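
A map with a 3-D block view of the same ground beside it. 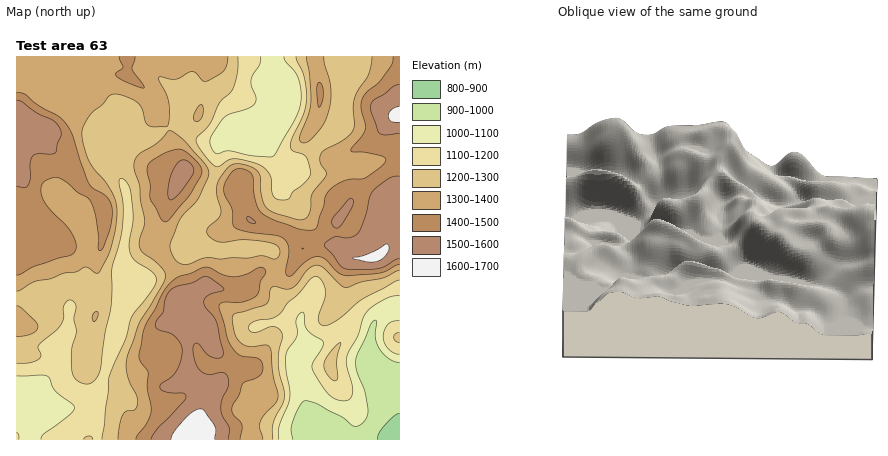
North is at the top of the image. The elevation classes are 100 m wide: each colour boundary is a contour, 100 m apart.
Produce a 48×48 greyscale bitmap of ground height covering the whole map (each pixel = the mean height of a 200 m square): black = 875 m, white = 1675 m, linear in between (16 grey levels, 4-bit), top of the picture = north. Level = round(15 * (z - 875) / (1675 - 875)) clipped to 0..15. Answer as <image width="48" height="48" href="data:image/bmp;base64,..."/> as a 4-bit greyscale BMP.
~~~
<image width="48" height="48" href="data:image/bmp;base64,Qk32BAAAAAAAAHYAAAAoAAAAMAAAADAAAAABAAQAAAAAAIAEAAATCwAAEwsAABAAAAAAAAAAAAAAABEREQAiIiIAMzMzAERERABVVVUAZmZmAHd3dwCIiIgAmZmZAKqqqgC7u7sAzMzMAN3d3QDu7u4A////AEREVVZmZ4mavN7v/u3LmYdTIiIiIiEQAERERVVmZoiZq83u/u3LqYdTIiIiIiIRAEREREVVZniJq8ze7ty6mYdkIiIiIjIhEERERERVZniImrzN7ty5mYh0MiIiMzMhEURERERVVniIm7vM3dy6mIiGMiIzREMhEURERFVVVneIq7zM3dy6mYiGQyM0VUMhEURERVZmZneJq8zMzdzLqZmGQzNFZUIREURERWZmZneJq8zMzMzLqpl1QzRWZTIREVVUVWZ3ZniZqrvMzMy7u6l1Q0VmZDEREWZlVWd3ZmiaqqvMy7u7u6l1REVmZCEREndmVWd3Zmeaqqu8zMy6qpl1RERWZCESNHZmVWd3dmeKqqvMzMy5iIh1RERWZTIjRXd2VWZ4dmaJq7vMzNyod3d2VERFZkIjVpiHZmZ4dmZ5u8zMzduYdmdmVEVVZlMjVpmHdmZ4dmZ4rMzN3duXdmZlVFZmZlQjRZiHdmZ4hmZnm8zN3cqYd3ZmVFZ3ZlQzM4d3ZmZ3h2Zmiszd3LqZmId2VVVndmVDM4d2ZmZnd2Zmeb3dzLqqqph3ZVVnd2ZVRId3d2Znd2ZmZ6zdzMy7u6iHdlVneHdmVZiHd3d3d2ZmZoq8zMy7u6mJl2ZniIh3ZqmYiIh4h2ZmZomqvLqqqqmaqXZ4mqmZh6qpmZiIh2ZmZ4mZmqmZmqmaqoeKvMzMubuqqpmZl2ZneJiIiIiIiJiJu6mrzd7u3Lu7qqqZqGZoiZh3d4iIiIiJvLu83d3u7bu7qqqZqXZ4mZh3d4iIiIiJu7vMzM3d7bu6q6qZqnZomZh3eImZmZmqu7u8zMzd3buqqqmZqoZniZmHeImau7u6qqq8y8zd3aqqqpmZu4ZniamHd4iavLqpiIm8zLzd3KqqqZmZu4ZnmrqYd3iau6mHd4mrzMzN3Lu6mZmau4Zomruph3iru5d2Z4mrvMzMzLu6mZmqqXZoqry6mHmruodmZ3mqvMvMzMy6mZqqmHZoqrzLmHm7uodmZniaq7u8zMy6qquph2Z4q7zcqXiruodlVmeJmqq7zMy7qruph2eJq7zcuXeauYZVVWeImZmqu8y7u7uYd3eJqrvMuGZ4h2VVVWeJmZmaqszMy7qXd3eImqq6llVVVERFVmeJmpqqqszMzLqHd3d3iJqpdUREQzRFZ3eImqqqqt3dzLmHd3d3eImHZUQzMzNEaId3iaq7u93d3KmHd3d3iIiHdlQzMzM0WJh3eJq8zO3dy6mHd3d4iIh3h2RDMzMzRpmHd4q83d3MupmId3d4iZh3iGVERDMzRYqXd4rN7ty6mZmYh3d4mZd3iHZVREQzNHmXd5rN3rqZmZmZiIiImpd3iHZlVEQzNHmod4q83amZmZmZmIiZqYd3eHdmVEMzNHqod4mrzJmZmZmZmZqqmYh3eId2VEMzNHqYdniavJmZmZmZmqqqmIiIiIh2VEMzRXmXZneZq5mZmZmZmaqpiIiIiZmGVUQ0RomHZmeJqpmZmZmZmaqpmIiIiamGVUREV4mHZmeJqg=="/>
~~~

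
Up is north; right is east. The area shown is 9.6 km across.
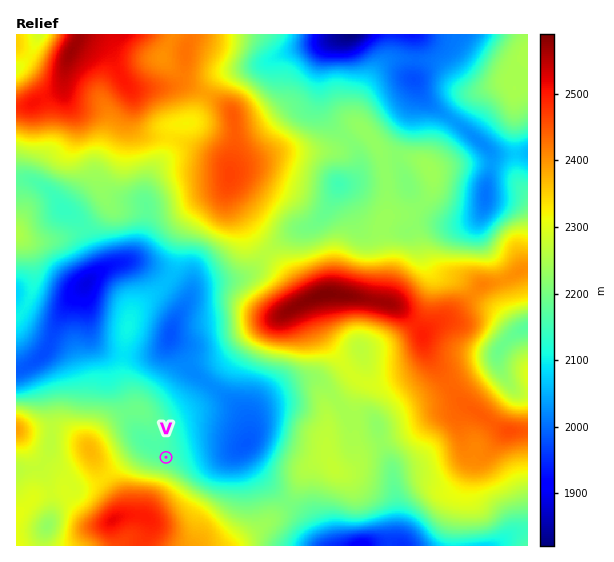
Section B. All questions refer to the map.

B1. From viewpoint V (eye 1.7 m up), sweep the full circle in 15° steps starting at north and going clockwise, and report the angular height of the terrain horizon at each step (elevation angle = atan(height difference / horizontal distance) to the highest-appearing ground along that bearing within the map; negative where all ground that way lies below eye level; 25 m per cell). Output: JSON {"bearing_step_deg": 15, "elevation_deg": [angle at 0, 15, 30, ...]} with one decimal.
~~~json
{"bearing_step_deg": 15, "elevation_deg": [2.2, 3.2, 4.1, 5.7, 3.8, 2.9, 2.5, 1.3, 1.7, 4.1, 9.1, 13.8, 17.6, 19.8, 19.4, 16.7, 12.6, 9.4, 8.9, 7.5, 3.5, 1.4, 1.6, 2.9]}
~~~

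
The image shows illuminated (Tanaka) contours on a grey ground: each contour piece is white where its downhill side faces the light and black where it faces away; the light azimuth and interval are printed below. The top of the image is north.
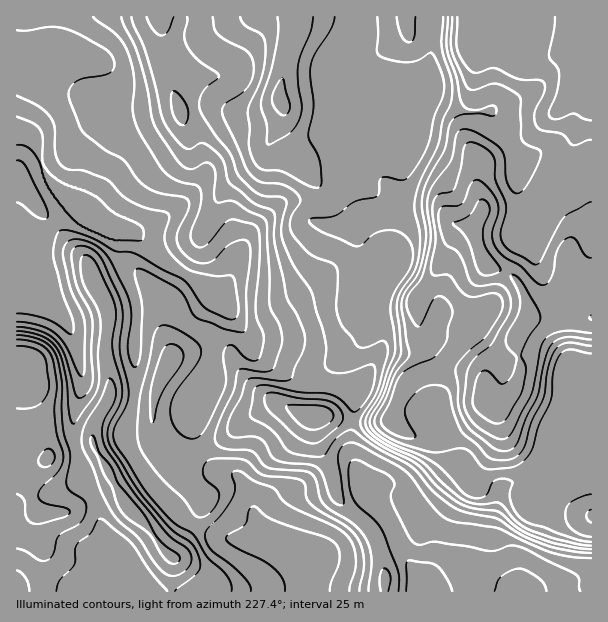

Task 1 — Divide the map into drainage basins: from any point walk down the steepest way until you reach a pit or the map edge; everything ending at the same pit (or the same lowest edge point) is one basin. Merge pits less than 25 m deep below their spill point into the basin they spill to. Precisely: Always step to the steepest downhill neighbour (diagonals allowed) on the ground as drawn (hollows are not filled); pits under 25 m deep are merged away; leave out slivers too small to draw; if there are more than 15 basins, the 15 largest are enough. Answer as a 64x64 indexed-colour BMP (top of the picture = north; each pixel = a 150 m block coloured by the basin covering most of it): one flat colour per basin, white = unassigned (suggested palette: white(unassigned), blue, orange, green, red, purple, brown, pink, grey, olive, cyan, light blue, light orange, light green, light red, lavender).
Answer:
<image width="64" height="64" href="data:image/bmp;base64,Qk12CAAAAAAAAHYAAAAoAAAAQAAAAEAAAAABAAQAAAAAAAAIAAATCwAAEwsAABAAAAAAAAAA////ALR3HwAOf/8ALKAsACgn1gC9Z5QAS1aMAMJ34wB/f38AIr28AM++FwDox64AeLv/AIrfmACWmP8A1bDFABERERERERERERERIiIiIiIiIiIiIzMzMzMzMzMzMzMzERERERERERERERIiIiIiIiIiIiIjMzMzMzMzMzMzMzMRERERERERERERIiIiIiIiIiIiIiMzMzMzMzMzMzMzMxERERERERERESIiIiIiIiIiIiIiIzMzMzMzMzMzMzMzERERERERERESIiIiIiIiIiIiIiIzMzMzMzMzMzMzMzMRERERERERESIiIiIiIiIiIiIiIjMzMzMzMzMzMzMzMxERERERERESIiIiIiIiIiIiIiIiMzMzMzMzMzMzMzMzERERERERESIiIiIiIiIiIiIiIiMzMzMzMzMzMzMzMzMRERERERESIiIiIiIiIiIiIiIiMzMzMzMzMzMzMxERERERERERESIiIiIiIiIiIiIiIiMzMzMzMzMzMzMxERERERERERERIiIiIiIiIiIiIiIiMzMzMzMzMzMzMxERERERERERERIiIiIiIiIiIiIiIiMzMzMzMzMzMzMzEREREREREREREiIiIiIiIiIiIiIiIzMzMzMzMzMzMzMREREREREREREiIiIiIiIiIiIiIiIjMzMzMzMzMzMzMRERERERERERESIiIiIiIiIiIiIiIiMzMzMzMzMzMzMxERERERERERESIiIiEREiIiIiIiIiMzMzMzMzMzMzMzERERERERERERIiIiIREREiIiIiIiMzMzMzMzMzMzMzEREREREREREREiIiIREREREiIiIiIzMzMzMzEREzMzMRERERERERERESIiIhERERERIiIiIjMzMzMxEREREzMxERERERERERERIiIiERERERESIiIiMxERERERERERMxERERERERERERESIiIRERERERESIRERERERERERERERERERERERERERERIhERERERERERERERERERERERERERERERERERERERERERERERERERERERERERERERERERERERERERERERERERERERERERERERERERERERERERERERERERERERERERERERERERERERERERERERERERERERERERERERERERERERERERERERERERERERERERERERERERERERERERERERERERERERERERERERERERERERERERERERERERERERERERERERERERERERERERERERERERERERERERERERERERERERERERERERERERERERERERERERERERERERERERERERERERERERERERERERERERERERERERERERERERERERERERERERERERERERERERERERERERERERERERERERERERERERERERERERERERERERERERERERERERERERERERERERERERERERERERERERERERERERERERERERERERERERERERERERERERERERERERERERERERERERERERERERERERERERERERERERERERERERERERERERERERERERERERERERERERERERERERERERERERERERERERERERERERERERERERERERERERERERERERERERERERERERERERERERERERERERERERERERERERERERERERERERERERERERERERERERERERERERERERERERERERERERERERERERERERERERERERERERERERERERERERERERERERERERERERERERERERERERERERERERERERERERERERERERERERERERERERERERERERERERERERERERERERERERERERERERERERERERERERERERERERERERERERERERERERERERERERERERERERERERERERERERERERERERERERERERERERERERERERERERERERERERERERERERERERERERERERERERERERERERERERERERERERERERERERERERERERERERERERERERERERERERERERERERERERERERERERERERERERERERERERERERERERERERERERERERERERERERERERERERERERERERERERERERERERERERERERERERERERERERERERERERERERERERERERERERERERERERERERERERERERERERERERERERERERERERERERERERERERERERERERERERERERERERERERERERERERERERERERERERERERERERERERERERERERERERERERERERERERERERERERERERERERERERERERERERERERERERERERERERERERERERERERERERERERERERERERERERERERERERERERERERERERERERERERERERERERERERERERERERERERERERERERERERERERERERERERERERERERERERERERERERERERERERERERERERERERERERERERERERERERERERERERERERERERERERERERERERERERERERERERERERERERERERERERERERERERERERERERERERERERERERERERERERERERERERERERERERERERERERERERERERERERERERERERERERERERERERERERERERERERERERERERERERERERERERERERERERERERERERERERERERERERERERERERERERERERERERERERERERERERERERERERERERERERERERERERERERERERERERERERERERERER"/>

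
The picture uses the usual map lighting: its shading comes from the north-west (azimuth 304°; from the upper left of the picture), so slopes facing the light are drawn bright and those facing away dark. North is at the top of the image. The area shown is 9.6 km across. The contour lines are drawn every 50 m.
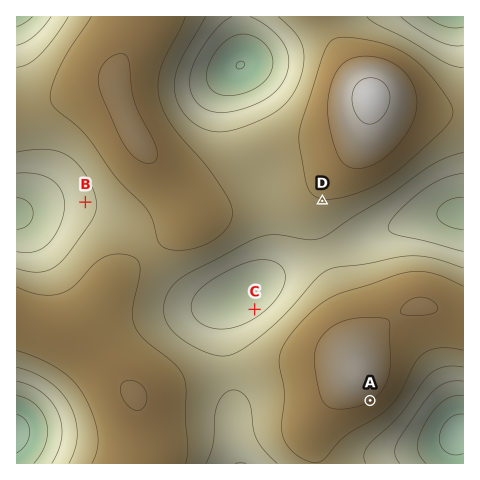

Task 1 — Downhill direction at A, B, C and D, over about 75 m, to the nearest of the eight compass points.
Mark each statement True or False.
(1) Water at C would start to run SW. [False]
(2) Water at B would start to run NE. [False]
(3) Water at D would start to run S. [True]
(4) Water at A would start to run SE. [True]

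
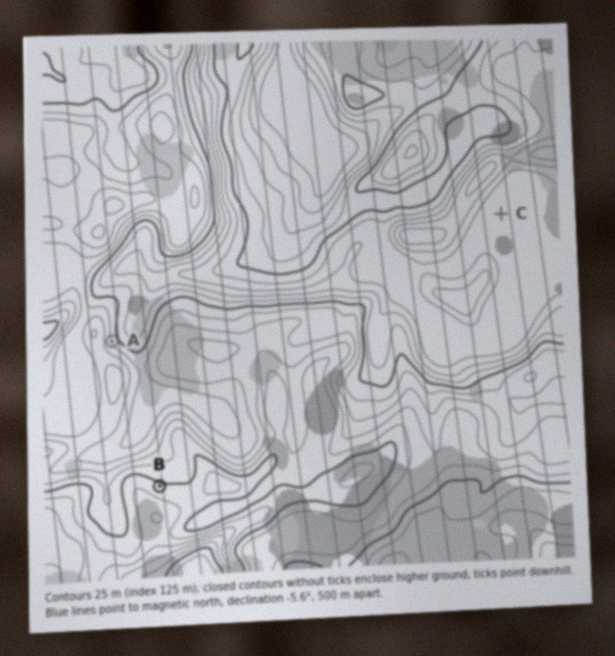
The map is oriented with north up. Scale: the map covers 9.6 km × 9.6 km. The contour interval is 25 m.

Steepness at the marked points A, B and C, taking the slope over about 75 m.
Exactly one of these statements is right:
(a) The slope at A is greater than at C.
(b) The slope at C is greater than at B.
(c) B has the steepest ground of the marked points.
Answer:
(a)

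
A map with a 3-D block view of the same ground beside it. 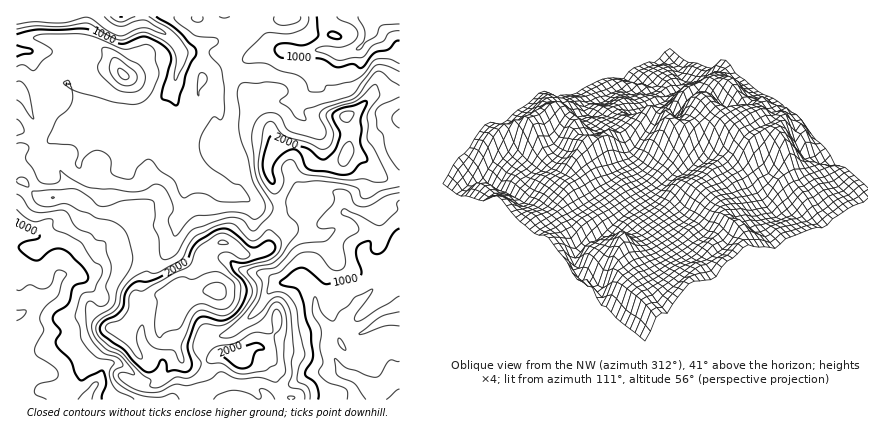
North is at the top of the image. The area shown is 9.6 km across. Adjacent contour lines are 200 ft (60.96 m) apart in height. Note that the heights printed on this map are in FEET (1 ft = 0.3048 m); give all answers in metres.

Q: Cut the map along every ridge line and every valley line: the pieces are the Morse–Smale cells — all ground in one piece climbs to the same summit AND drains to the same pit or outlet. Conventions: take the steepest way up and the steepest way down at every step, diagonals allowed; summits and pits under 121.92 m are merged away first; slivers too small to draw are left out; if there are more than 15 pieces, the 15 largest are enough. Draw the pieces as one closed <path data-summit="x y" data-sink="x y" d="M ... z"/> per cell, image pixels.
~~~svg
<path data-summit="216 290" data-sink="16 16" d="M288 16l-190 0 10 10 10 5 6 0 14-7 8 0 22 11 13 17-1 14-9 24-21 21-20 9-16 2-18-1-36-45-9-18-5-6-30-1 0 129 8 2 10 12 8 4 30-1 26 15 36 1 15 45-3 24 3 6 7 6 24 3 32-7-12-18 2-18 20-12 12 4 10 8 12 0 10-4 3-4 0-12 9-24-20-3-16-11-14-2 6 0 3-4 2-24-16-26-4-32 11 2 24-4-2-8-18-26-4-12 7-18 9-11 16-11 26-2z"/><path data-summit="216 290" data-sink="16 316" d="M22 181l-6 1 0 218 275 0-10-10-12-22-15-16-8 1-6 4-20-3-12 7-14 3-6 0-7-4-11-28-1-18 11-12 8-6-16 1-16-3-7-6-3-6 3-24-15-45-36-1-26-15-30 1-8-4z"/><path data-summit="216 290" data-sink="394 376" d="M322 190l-16 3-8 12-20 3-9 26 0 12-3 4-10 4-12 0-10-8-10-4-18 8-6 10 0 12 12 18-26 7-16 15-1 16 2 8 10 24 7 4 14-1 18-9 20 3 10-5 6 1 16 19 9 18 11 10 108 0 0-80-18 1-26 14-6-2-6-9 4-10 28-30 0-12-13-18 0-4 8-12-1-6-12-13-13-7-1-14-4-4z"/><path data-summit="124 74" data-sink="16 16" d="M98 16l-82 0 0 34 30 2 5 6 9 18 36 45 18 1 22-4 14-7 21-21 9-24 1-14-13-17-22-11-8 0-12 6-8 1-10-5z"/><path data-summit="346 154" data-sink="392 16" d="M400 16l-26 0-3 4-1 14-8 12-6 4-14 4-14-4-30 2-2 10 15 16 2 8-19 15-24 1-16 4 3 8 12 12 7 22 18-1 6 2 14 15 4 2 16-1 11-7 7-24-6-18 10-5 20-17 24-2z"/><path data-summit="346 154" data-sink="394 376" d="M294 147l-18 1-8 14 0 10 6 12 3 24 21-3 4-3 3-8 7-3 22 1 10 6 1 14 13 7 9 9 4 8-2 6-6 8 0 4 13 18 0 12-31 34-1 6 2 4 10 7 26-14 18-2 0-139-18-3-16-17-14-7-6 0-1 5-11 7-16 1-4-2-12-14z"/><path data-summit="216 290" data-sink="392 16" d="M372 16l-82 0-2 2-26 2-16 11-6 7-10 22 2 8 20 30 2 8 16-4 24-1 19-15-2-8-15-16 2-10 30-2 14 4 14-4 6-4 8-12z"/><path data-summit="346 154" data-sink="16 16" d="M254 107l-24 3-11-2 4 32 16 26-2 24-3 4-6 0 14 2 16 11 18 1-2-24-6-12 0-10 7-12 0-6-6-18-12-12z"/><path data-summit="346 154" data-sink="16 16" d="M400 92l-24 2-20 17-10 5 6 18-5 18 15 6 16 17 12 5 10 0z"/>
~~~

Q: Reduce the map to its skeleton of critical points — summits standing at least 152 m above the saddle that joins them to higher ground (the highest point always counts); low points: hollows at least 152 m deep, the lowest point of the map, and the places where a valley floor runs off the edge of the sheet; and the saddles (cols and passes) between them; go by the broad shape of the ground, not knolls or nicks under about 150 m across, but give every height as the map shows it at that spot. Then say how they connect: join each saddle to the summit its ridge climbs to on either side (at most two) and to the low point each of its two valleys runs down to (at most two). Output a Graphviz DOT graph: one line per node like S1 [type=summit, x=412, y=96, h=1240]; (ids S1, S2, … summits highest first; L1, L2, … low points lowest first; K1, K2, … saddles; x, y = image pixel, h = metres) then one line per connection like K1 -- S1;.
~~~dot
graph terrain {
  S1 [type=summit, x=216, y=290, h=813];
  S2 [type=summit, x=346, y=154, h=702];
  S3 [type=summit, x=124, y=76, h=564];
  L1 [type=low, x=16, y=16, h=130];
  L2 [type=low, x=396, y=376, h=133];
  L3 [type=low, x=394, y=16, h=139];
  L4 [type=low, x=16, y=316, h=168];
  K1 [type=saddle, x=204, y=362, h=545];
  K2 [type=saddle, x=278, y=208, h=495];
  K3 [type=saddle, x=30, y=188, h=486];
  K4 [type=saddle, x=280, y=390, h=470];
  K5 [type=saddle, x=234, y=50, h=379];
  K6 [type=saddle, x=52, y=60, h=370];
  K1 -- S1;
  K1 -- L1;
  K1 -- L4;
  K2 -- S1;
  K2 -- S2;
  K2 -- L1;
  K2 -- L2;
  K3 -- S1;
  K3 -- L1;
  K3 -- L4;
  K4 -- S1;
  K4 -- L2;
  K4 -- L4;
  K5 -- S1;
  K5 -- L1;
  K5 -- L3;
  K6 -- S1;
  K6 -- S3;
  K6 -- L1;
}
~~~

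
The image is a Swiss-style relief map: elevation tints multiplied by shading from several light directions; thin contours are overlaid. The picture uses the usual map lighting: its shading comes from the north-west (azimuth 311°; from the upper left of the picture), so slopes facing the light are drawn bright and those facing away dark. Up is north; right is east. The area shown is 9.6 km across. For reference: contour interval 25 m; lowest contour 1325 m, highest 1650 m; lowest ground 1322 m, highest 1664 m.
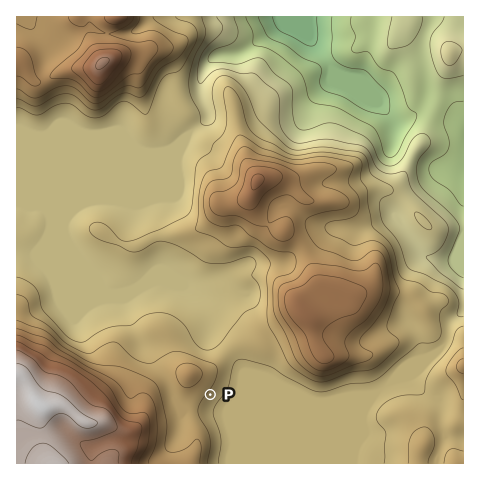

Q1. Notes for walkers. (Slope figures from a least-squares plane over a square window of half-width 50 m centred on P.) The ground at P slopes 6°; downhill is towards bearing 128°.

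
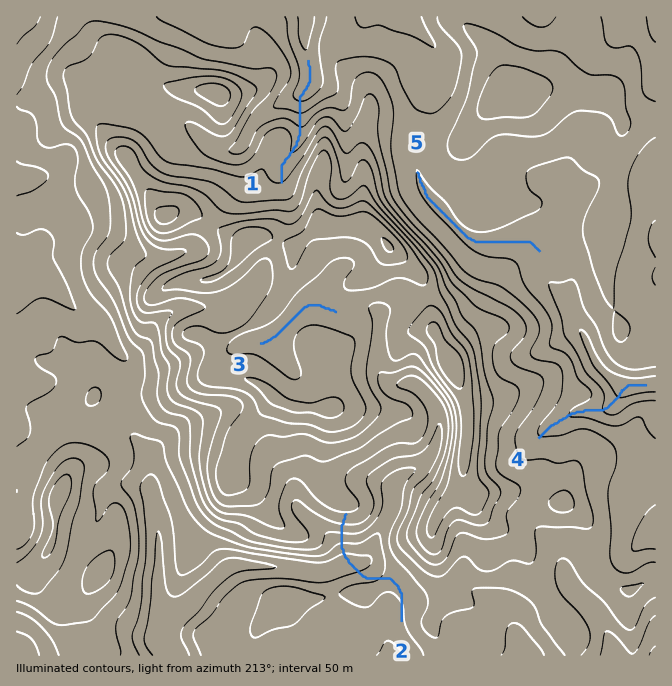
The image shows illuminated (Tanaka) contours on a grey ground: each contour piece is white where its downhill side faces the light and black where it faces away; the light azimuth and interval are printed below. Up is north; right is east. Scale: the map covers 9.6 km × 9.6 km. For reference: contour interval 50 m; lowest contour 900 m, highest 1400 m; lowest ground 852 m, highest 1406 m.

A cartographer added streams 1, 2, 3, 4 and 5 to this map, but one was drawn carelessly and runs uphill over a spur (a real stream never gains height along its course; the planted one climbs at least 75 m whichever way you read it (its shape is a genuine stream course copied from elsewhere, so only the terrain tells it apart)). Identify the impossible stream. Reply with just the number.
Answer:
2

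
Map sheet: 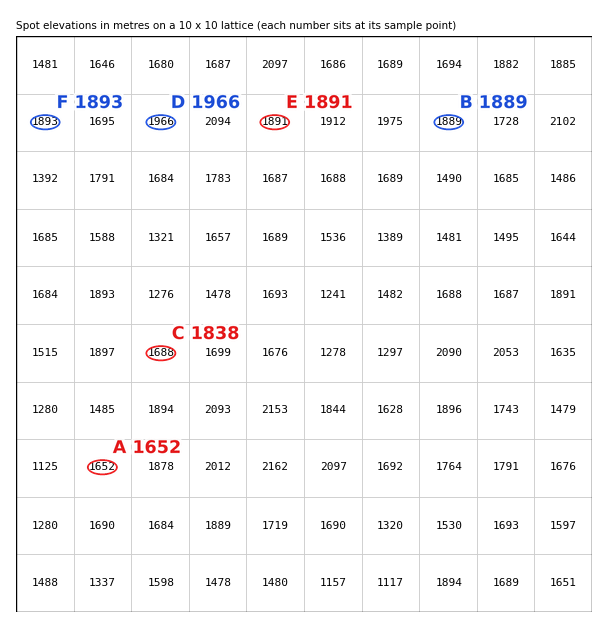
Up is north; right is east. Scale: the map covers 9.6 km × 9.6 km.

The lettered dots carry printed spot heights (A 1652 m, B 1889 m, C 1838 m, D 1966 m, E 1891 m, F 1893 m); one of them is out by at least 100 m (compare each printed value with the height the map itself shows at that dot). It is C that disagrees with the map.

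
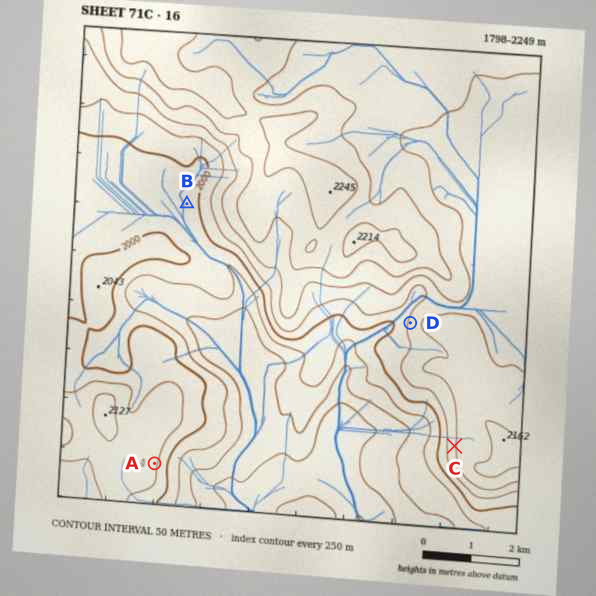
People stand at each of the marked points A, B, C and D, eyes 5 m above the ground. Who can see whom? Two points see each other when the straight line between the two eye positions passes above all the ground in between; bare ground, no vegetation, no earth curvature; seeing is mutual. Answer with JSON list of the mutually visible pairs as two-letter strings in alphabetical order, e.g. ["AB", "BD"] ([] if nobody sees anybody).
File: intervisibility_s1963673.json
["AC", "AD"]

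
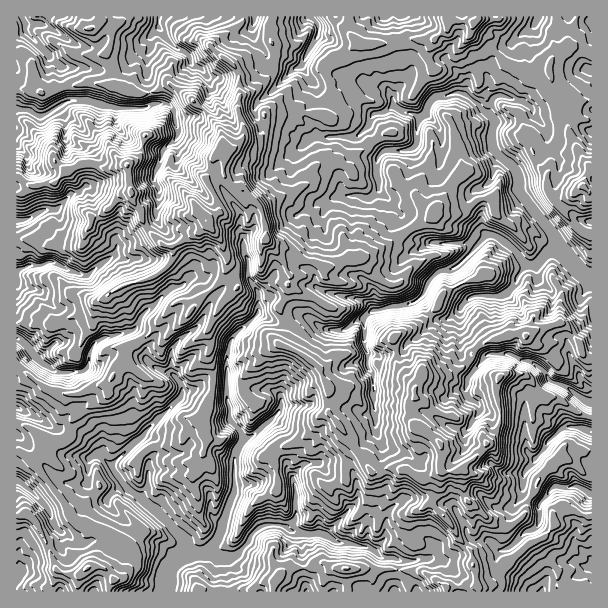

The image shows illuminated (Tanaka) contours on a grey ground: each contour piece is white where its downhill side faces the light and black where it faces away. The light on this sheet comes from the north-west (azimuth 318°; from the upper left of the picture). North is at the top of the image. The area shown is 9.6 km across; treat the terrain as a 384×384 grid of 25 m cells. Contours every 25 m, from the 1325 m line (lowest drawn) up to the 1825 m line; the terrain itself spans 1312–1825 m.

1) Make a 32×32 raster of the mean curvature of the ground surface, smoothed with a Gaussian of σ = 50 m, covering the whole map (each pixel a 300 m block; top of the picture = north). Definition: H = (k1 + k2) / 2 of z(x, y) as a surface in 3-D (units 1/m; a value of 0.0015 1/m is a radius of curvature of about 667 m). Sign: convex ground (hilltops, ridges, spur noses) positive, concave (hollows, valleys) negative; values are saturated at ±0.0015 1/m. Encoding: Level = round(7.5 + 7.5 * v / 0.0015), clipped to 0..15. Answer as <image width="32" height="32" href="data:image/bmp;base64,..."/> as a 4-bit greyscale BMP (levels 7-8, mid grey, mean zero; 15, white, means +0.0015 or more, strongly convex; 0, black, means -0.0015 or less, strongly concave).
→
<image width="32" height="32" href="data:image/bmp;base64,Qk12AgAAAAAAAHYAAAAoAAAAIAAAACAAAAABAAQAAAAAAAACAAATCwAAEwsAABAAAAAAAAAAAAAAABEREQAiIiIAMzMzAERERABVVVUAZmZmAHd3dwCIiIgAmZmZAKqqqgC7u7sAzMzMAN3d3QDu7u4A////AIl7THRbuZrHZ3d3XZyXVppIqse2VnVIqrz9dXVNXGd2anVnp3ZnWNajAXqliETodl0pqY1V0uAyNLl4RLabGofyqHayaYTJlJtJacwudMe7VbaXJmlqKvC7d2JYY5eQQFuIssSpmkbA1nyNu7yGTYyodDTHh7Uvp1SLVUtdiCfIa6lpNpi+BMp4tlmdWfWQtqJ5V6J7wWcJyoVapbOoehk5p5ppNOHON0p2aqWB1mvhnqu7XcOB5DWMtYm4VuWjGNAyK6MpsLpmyGGI6JLdFMgHfiu2a6GazInxpZd8MMtMjIhyKqPHDIdQUv9mWL3Zt4lmmYO+TJC1X+ABmgx3pcVEq952OanSepM2uQ+AEZTFXaEoz4NYampch51Bb/R6dVM8Q0CkWy1oqauF31a2ZViqjYNtun0PqFWYiTByQ8c9KWjEiHjpWkR4iXaso56BtqENitRsiX5nVmVnjHnVGaresgfxqYbUead5SYaUpE2OZd2p8IapZVaYp5mWnWNrSzx3bZckrahlipkSV6gntnlYeIevY33HZ0VV71a3PLWVYExiEkaV1oialGQc1ztniZ5RKddPVfSIeIl6oCRkWZmInLqD1jG3aEl2dqx5eZl3tUeJddBPpqOKh3d2hoiKhnWEaVU592W6FquqqnlkeJg2jrq2dkaUtDqoZ1qfmkh2"/>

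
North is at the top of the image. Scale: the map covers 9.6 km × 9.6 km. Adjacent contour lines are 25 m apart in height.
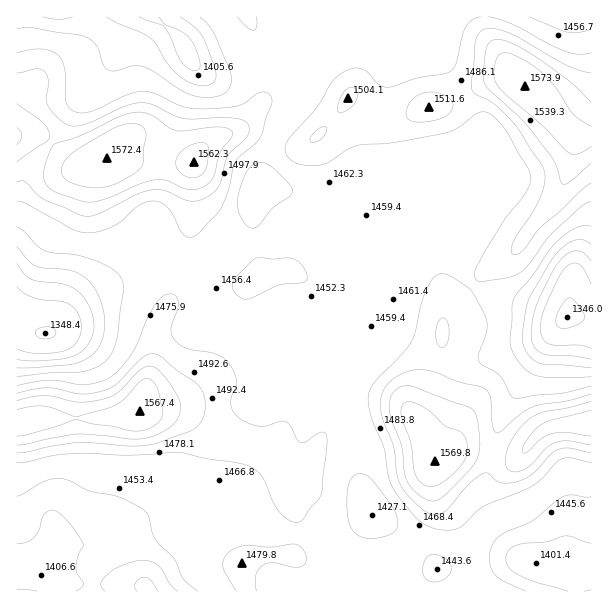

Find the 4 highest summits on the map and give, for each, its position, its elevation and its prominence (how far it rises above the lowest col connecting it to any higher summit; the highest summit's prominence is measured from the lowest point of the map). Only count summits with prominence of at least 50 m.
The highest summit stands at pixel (525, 86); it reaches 1574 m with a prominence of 228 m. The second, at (107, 156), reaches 1572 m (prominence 107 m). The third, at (435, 462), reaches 1570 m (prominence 95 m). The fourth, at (140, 413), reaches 1567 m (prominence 99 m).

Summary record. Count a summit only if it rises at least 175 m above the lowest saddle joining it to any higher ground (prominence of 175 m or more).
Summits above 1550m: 1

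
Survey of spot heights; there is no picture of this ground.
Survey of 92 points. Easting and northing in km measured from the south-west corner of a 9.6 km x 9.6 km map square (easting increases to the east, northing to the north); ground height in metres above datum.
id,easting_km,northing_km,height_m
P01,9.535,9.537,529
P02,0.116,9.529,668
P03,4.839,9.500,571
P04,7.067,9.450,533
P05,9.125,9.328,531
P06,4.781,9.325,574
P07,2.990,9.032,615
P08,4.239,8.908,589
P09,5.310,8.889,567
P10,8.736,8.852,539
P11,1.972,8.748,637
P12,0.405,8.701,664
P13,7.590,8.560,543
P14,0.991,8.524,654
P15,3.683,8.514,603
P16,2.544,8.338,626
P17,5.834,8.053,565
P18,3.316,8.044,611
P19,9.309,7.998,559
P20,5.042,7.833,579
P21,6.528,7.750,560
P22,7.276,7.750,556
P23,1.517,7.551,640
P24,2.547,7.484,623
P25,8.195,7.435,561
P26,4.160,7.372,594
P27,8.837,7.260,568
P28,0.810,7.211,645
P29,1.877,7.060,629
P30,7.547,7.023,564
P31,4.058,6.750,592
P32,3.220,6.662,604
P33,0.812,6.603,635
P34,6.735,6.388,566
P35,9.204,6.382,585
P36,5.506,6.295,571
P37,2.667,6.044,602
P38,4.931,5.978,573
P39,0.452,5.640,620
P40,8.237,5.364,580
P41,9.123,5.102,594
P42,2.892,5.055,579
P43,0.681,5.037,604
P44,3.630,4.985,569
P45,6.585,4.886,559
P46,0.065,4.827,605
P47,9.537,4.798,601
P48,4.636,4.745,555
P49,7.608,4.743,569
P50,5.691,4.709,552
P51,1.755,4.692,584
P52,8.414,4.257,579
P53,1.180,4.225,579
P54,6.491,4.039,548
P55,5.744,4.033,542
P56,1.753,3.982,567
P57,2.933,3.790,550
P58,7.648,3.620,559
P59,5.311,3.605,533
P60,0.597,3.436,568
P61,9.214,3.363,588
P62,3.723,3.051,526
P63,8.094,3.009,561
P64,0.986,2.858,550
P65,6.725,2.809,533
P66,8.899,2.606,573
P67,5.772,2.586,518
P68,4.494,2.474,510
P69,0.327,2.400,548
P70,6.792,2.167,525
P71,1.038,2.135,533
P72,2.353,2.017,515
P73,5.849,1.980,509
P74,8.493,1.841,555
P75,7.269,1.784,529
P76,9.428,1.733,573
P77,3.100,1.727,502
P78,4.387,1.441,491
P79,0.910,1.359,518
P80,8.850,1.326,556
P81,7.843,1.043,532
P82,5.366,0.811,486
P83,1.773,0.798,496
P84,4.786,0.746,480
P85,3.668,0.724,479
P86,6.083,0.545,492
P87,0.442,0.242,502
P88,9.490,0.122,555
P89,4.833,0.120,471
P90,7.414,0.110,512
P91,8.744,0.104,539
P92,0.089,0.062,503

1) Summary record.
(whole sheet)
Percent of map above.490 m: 95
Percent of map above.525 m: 80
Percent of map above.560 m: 52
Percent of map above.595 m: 19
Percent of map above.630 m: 7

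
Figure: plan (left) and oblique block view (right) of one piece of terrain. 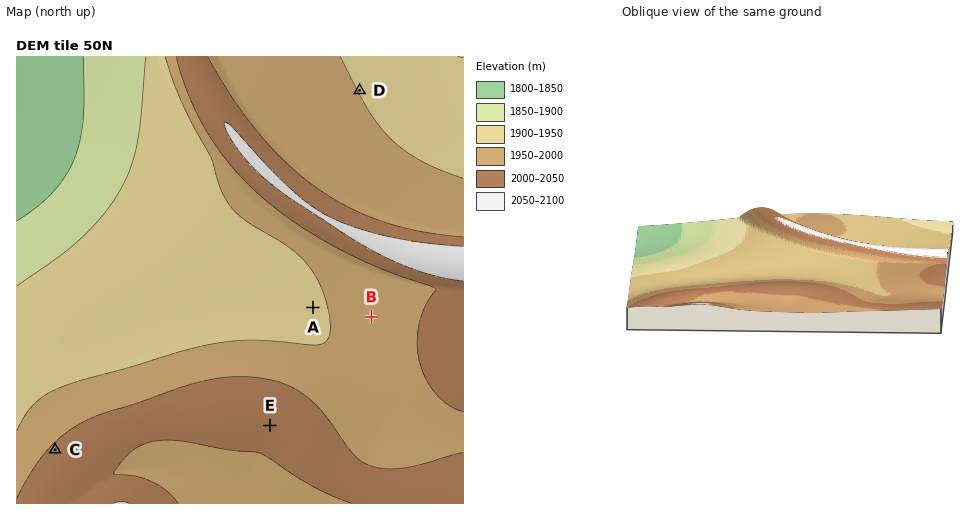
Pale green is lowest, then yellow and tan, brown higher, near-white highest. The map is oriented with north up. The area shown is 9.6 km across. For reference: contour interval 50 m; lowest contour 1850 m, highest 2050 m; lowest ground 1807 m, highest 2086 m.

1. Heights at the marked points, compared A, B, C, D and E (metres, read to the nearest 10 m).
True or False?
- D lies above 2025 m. False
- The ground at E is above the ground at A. True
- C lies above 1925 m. True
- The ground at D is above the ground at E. False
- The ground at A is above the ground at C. False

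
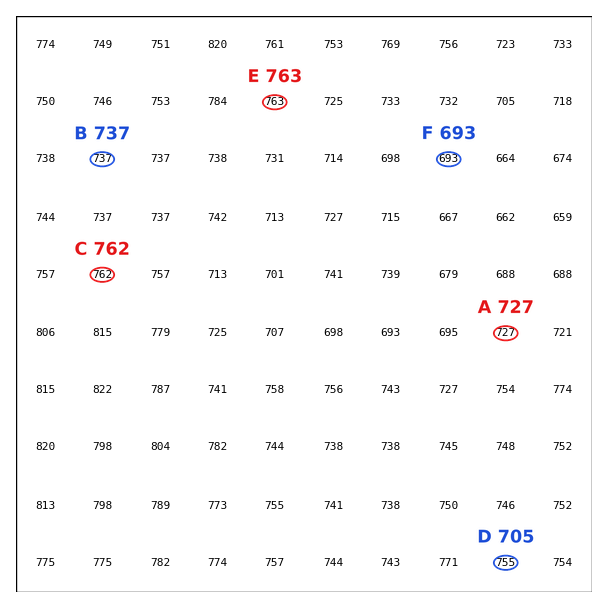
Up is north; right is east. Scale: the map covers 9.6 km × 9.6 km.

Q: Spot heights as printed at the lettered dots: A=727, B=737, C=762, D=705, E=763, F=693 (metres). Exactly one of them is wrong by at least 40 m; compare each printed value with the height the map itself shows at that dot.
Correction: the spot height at D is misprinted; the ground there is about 755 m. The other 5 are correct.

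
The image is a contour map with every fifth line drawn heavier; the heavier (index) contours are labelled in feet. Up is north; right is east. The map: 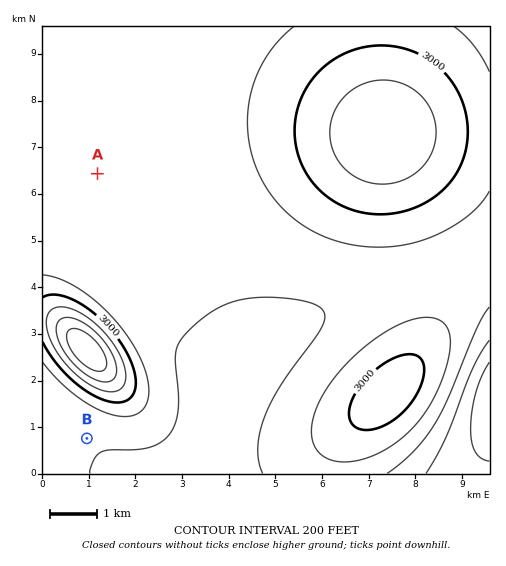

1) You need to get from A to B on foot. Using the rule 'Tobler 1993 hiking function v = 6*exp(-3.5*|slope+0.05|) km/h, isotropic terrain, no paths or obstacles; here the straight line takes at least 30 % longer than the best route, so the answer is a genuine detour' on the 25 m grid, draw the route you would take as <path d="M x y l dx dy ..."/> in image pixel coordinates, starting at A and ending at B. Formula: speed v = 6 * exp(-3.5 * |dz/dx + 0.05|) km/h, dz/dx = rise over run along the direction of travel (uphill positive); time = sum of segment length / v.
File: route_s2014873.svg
<path d="M97 174l-47 95 0 11-7 14 0 50 44 89 0 5"/>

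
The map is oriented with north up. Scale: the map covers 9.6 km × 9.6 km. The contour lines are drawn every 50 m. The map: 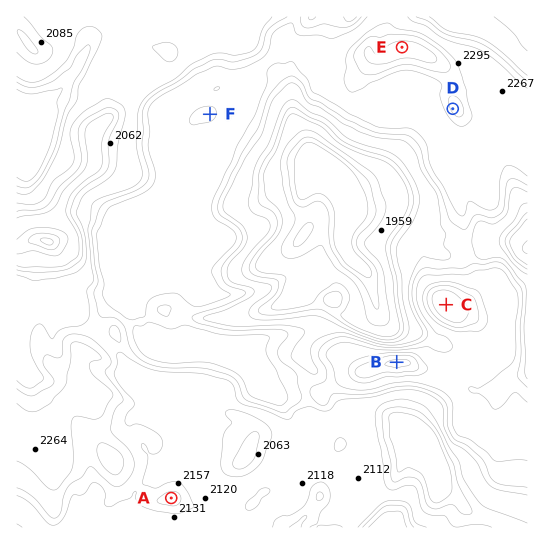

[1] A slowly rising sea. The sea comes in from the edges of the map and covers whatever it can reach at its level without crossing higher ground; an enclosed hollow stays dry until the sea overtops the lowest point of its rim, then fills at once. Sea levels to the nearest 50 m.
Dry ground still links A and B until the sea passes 2150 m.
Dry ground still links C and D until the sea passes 2200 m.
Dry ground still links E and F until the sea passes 2250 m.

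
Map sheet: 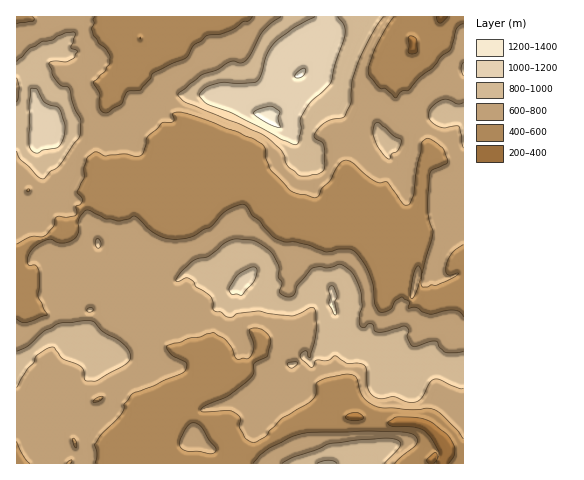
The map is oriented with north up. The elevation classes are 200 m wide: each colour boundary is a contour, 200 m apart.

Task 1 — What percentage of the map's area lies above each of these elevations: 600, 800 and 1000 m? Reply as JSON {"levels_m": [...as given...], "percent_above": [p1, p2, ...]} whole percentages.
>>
{"levels_m": [600, 800, 1000], "percent_above": [66, 23, 5]}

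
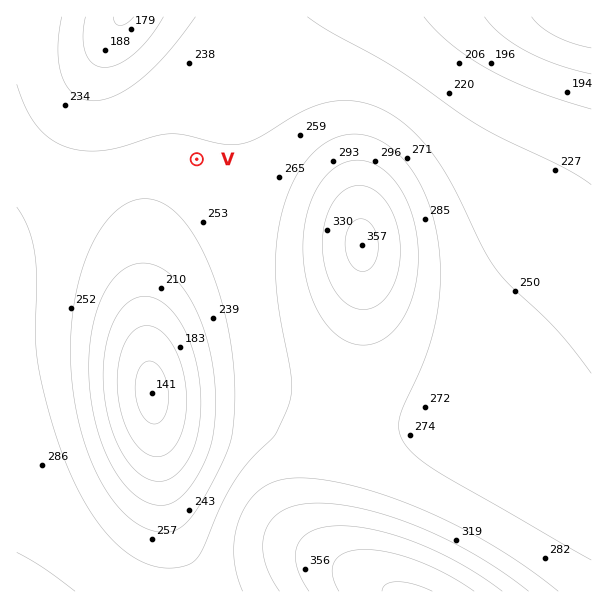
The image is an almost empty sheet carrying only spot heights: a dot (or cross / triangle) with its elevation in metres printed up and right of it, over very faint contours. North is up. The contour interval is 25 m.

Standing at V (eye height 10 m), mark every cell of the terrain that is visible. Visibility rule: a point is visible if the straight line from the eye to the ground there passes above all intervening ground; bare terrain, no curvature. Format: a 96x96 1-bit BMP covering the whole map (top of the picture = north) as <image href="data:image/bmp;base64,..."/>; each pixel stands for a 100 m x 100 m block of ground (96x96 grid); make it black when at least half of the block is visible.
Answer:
<image width="96" height="96" href="data:image/bmp;base64,Qk2+BAAAAAAAAD4AAAAoAAAAYAAAAGAAAAABAAEAAAAAAIAEAAATCwAAEwsAAAIAAAAAAAAA////AAAAAAD/////wAAAAf//wAD/////wAAAH///gAD/////wAAAf///AAD/////wAAD///+AAD/////wAAf///8AAD/////4AD////wAAD/////8AP////gAAD/////+D/////AAAD///////////+AAAD///////////8AAAD///////////wAAAD///////////gAAAD///////////AAAAD//////////8AAAAD//////////4AAAAD//////////gAAAAD//////////AAAAAD/////////8AAAAAD///wP////4AAAAAD///AH////gAAAAAD//+AD////AAAAAAD//+AB///8AAAAAAD//8AB///4AAAAAAD//4AA///wAAAAAAD//4AA///gAAAAAAD//wAAf//AAAAAAAD//wAAf/+AAAAAAAD//gAAf/+AAAAAAAD//gAAP/8AAAAAAAD//gAAP/8AAAAAAAD//AAAP/8AAAAAAAD//AAAP/4AAAAAAAD//AAAP/4AAAAAAAD//AAAP/4AAAAAAAD//AAAP/wAAAAAAAD//AAAH/wAAAAAAAD//AAAH/wAAAAAAAD/+AAAH/wAAAAAAAD/+AAAH/wAAAAAAAD/+AAAH/wAAAAAAAD/+AAAH/wAAAAAAAD/+AAAH/wAAAAAAAD/+AAAP/wAAAAAAAD/+AAAP/4AAAAAAAD//AAAP/4AAAAAAAD//AAAP/8AAAAAAAD//AAAP/+AAAAAAAD//AAAP//AAAAAAAD//AAAP//gAAAAAAD//AAAP//wAAAAAAD//gAAP//4AAAAAAD//gAAf//4AAAAAAD//gAAf//8AAAAAAD//gAAf//8AAAAAAD//wAAf//+AAAAAAD//wAA///+AAAAAAD//4AA///+AAAAAAD//4AB////AAAAAAD//8AB////AAAAAAD//+AD////AAAAAAD//+AH////AAAAAAD///AP////AAAAAAD///gf////AAAAAAD/////////AAAAAAD/////////gAAAAAD/////////AAAAAAD/////////AAAAAAD/////////AAAAAAD/////////AAAAAAD/////////AAAAAAD/////////AAAAAAD/////////AAAAAAD////////+AAAAAAD////////+AAAAAAD////////+AAAAAAD////////+AAAAAAD/+B/////8AAAAAAD/4Af////8AAAAAAD/wAP////4AAAAAAD/gAH////4AAAAAAD/gAD////wAAAAAAD/AAB////wAAAAAAD/AAA////gAAAAAAD/AAAf///AAAAAAAD/AAAf//+AAAAAAAD/AAAP//+AAAAAAAD/AAAH//8AAAAAAAD/AAAH//8AAAAAAAD/AAAD//4AAAAAAAD/AAAD//4AAAAAAAD/AAAB//4AAAAAAAD/AAAB//4AAAAAAAD/gAAB//4AAAAAAAD/gAAA//4AAAAAAAD/gAAA//4AAAAAAAD/wAAA//8AAAAAAAA="/>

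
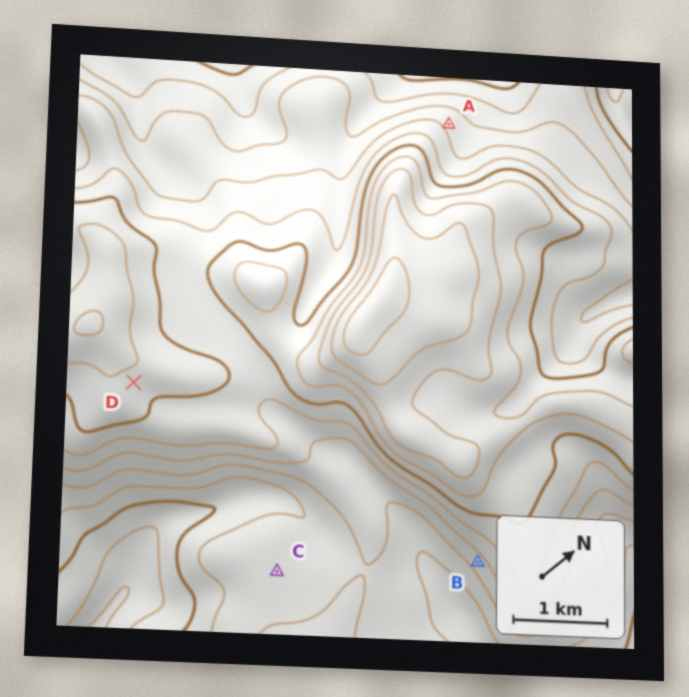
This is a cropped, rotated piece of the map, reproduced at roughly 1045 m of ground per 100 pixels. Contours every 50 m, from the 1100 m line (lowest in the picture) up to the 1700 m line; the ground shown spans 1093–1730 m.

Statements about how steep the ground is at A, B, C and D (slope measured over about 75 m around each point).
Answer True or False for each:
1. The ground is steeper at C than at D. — False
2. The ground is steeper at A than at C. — True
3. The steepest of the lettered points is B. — True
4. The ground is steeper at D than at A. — False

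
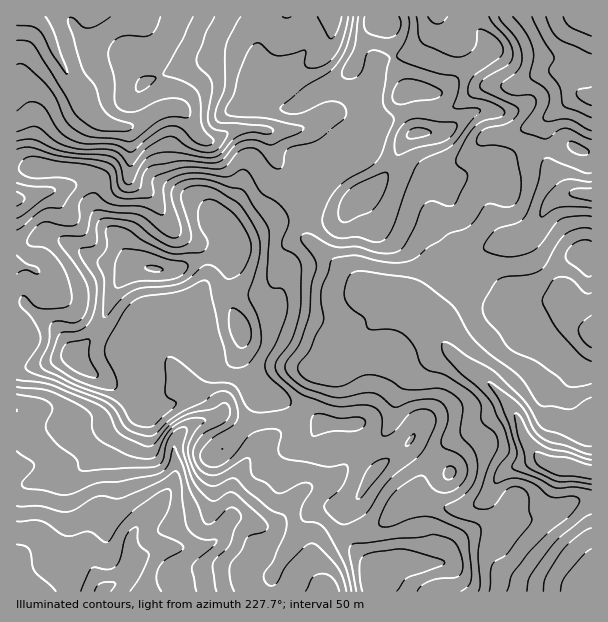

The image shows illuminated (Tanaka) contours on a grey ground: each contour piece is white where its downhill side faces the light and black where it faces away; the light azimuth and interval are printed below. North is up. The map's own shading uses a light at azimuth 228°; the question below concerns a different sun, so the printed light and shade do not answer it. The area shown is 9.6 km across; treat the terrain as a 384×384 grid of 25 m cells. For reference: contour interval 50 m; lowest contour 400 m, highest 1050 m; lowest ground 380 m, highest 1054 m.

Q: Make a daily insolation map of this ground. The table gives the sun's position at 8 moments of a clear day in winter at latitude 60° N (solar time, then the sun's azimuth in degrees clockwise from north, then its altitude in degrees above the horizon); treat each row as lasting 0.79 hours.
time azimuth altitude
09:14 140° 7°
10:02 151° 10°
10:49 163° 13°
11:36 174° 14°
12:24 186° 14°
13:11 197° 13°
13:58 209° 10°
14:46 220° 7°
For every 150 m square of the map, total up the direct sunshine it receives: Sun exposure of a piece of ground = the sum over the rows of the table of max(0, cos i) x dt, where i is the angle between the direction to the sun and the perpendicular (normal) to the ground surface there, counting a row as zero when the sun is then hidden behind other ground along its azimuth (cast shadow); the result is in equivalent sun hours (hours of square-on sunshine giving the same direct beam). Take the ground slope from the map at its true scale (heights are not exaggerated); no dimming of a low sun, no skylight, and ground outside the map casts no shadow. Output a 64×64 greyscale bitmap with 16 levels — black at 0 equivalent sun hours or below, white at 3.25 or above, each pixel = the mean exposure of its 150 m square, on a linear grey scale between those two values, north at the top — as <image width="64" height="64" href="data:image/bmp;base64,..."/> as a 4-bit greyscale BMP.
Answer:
<image width="64" height="64" href="data:image/bmp;base64,Qk12CAAAAAAAAHYAAAAoAAAAQAAAAEAAAAABAAQAAAAAAAAIAAATCwAAEwsAABAAAAAAAAAAAAAAABEREQAiIiIAMzMzAERERABVVVUAZmZmAHd3dwCIiIgAmZmZAKqqqgC7u7sAzMzMAN3d3QDu7u4A////AGd3d3eHUyNWd3Zmd3h3d3d3iIiIiIiJiZqXZ3ZmZmd3Z3d3d5unM0VnZmZmZmZndniZmGVnebzMuXVWd3d3d3dmd3dmirlTNFVWZmVVVVZ3eJqXVFZ4mrqXVWeIiZiHd2ZmZmaJmHZDIiIzMzNEVniImpYyNERDREVVaJiJmYh3dmZmZ4h3eHUzMzERNERVeIiZdBABEQERJFZneJmZmYeHd3d4h3d3iZiJhjNEMzRoiIhiAAAAEjM0VmZnmZqqmZiHiIiHiIZXiZmqdUMiNFiZiGQxAAEjQhI1ZmaJmru6qZmZiHd5p0NGZ4mWM0Z2V5qZmYUxEhEQABNWZmeJu7uruqmYd3iqdDRmeJhnmqlmiZmaqWQyEAAAASRnZVeJq6u7qqmHeJqnRWeJmqu6qXRFVWiZh1QzRWZCEldlM0aJqqqqqqmZmrp1aKqqu6mZhTMiNXmYh3irupcyNVQxATN4mZmru7qrvKdpu7u6qIiYZEMzaKmYiJvLqFIRERAAAEVnd4q8u7zN2YrMzKiId4mIdkNHqqmHeJmIcgAAAAAAREVVZ5q7ze7amt7tp2eIiZmYZDR6updkRWeGIAAAAAKHdmZmeJq93Jmqq824Vniaqpd1MjabqFISRYqVEAASfYiIiIiImZq6d4ZEabl1Z4mYd3ZTI2moUhE1aIYyWt//d3d3eIiaq8unQyElipdVVnd4iIUyNoh0MjRVQ0jO7spmZ3d3d4re7dpiEAFImXZEV4mamFIjaIdkM0REa9uqhlVVZmZmesy777UgACaamHZWdmZ3YyI2d3ZUMjRqqYd2RERFVmealla//qYiR5qql1MhESNDIhJFZmVDNYqYh3Z3dmeKvdt1RWjO7Zd5qrqFMQAAASIRABNFVUNIuomYh8y7ve//+mVVVEaJq5iJhkEAAAAAEhAAASMyE3u4eJma///////HVmZkRpvdp1QhEAAAAAEiIQAAEREmq5d3iavv////yWVWZmZ4msyWQhAAAAABESIiEAEQAlm5d3iImprO7rhTNFZmVoh3eZhUMiEAESMzMzMzIRI3q5iIiIdlRFeZdUM0VmVnh2ZXmYd3ZlQzMzRFVUQyNYqqmamYhjEzI0VVVVVmVmd3ZmeamJqodlRDM0VVVURXmJmaqYdjIUQzMiRnZmVWZ2ZmZ5mHeal3ZlQzNEREVomIiIiHZTIiVWYwAUiHZVZmZVZ4h2VniHd3ZVRERERXiHiId2VDIkR3dRAAJ5hmZmVVVmZURVZ4h3ZVVVVERWd3eIh2VEM0Z4dSAAA1iHZmZVVWZTI0Vnd2VVVWZVVWd3d3d2VERFZ4dTERE0WJmHd2ZmZ1MjRWZmVERVVWZmd3dmZmVURFZnhUMzRVVYu6qqmHZnVERFVWZVVVVVVWZ3d2VERVVmZmiTMzVWZlet7u7sqGZmdlRFVmZmVVVVZ3d2VUREVmZmeKIjVWeIdnvv///ah3iHVEVneHZmZnd4h3ZVRDMzVneZojVmeJqGVpqpmrupmYdlRVZ3d3iJqqmHZlVTIRI0eaqWiHeKp2VDMhECR5mIiHVERFaKq83cuYdmZUMiIiNYmYqqmalSI0MQAAACVmd3ZTIiR73d7tuph3dmVEMyIzRVV4mZcxFFQgAAAANVZVVmUyR73u3bmIiId3dmVDIjMiESRmMQBHUxAAAANodkM0Z3aKvMy6mHeIiImIdmZDIyEAASIAAlQQAAAAJXdlMzNWeJmJmZiHd3d4mZiIiYUyIQABERAlMAAAAAFWZUMiI0RWdlaId3d3ZniYiImqljIQAAAAE1UgAAAAFXZTIRIjM0VVRGiHZ3d3d3d3iZmHQgAAMhATMxAAAAA2ZUIQEjIjRFVDRoh2d3d3ZmeIiHdkEACYdUMiIQAAA0QyEAACMzNEVUISRndniHd3d3d2Z4hkNd3cuXVDEAAjEAAAAAIzM0VVQhACVmd4d2Z3dlVmeazvmruphSEQABAAAAAAE0Q0VWVTIQAld3dlVFZmVVVoq8xEIhEAAAAAAAAAAAATRDRVVVQyESR4d3ZUNFVVVmeaqRAAAAAAAAAAAAAAAAEiJERERUQzNIqqqoYzM0RWZ4qYAAAAAAAAAAAAAAAAAAARESNFVVREi93dyVMiI0VWZjIAAAAAAAAAAAAAAAAAAAAAEkVVVUNHq7vLlkMyIjMxAAAAAAAAAAAAAAAAIhATVVVDRFVVQyESIlrMu6hSEQAAEQAAAAABEQAAAAJ7zczMy5dVVWZmMQAABJ3uy6dBAAAiEAAAACRmQhAAE0aJmYeJmXZmZnmWMzMhJWRFeYQQADMiAAACNFZlQyJEMjRUQzV4h3ZlaKu7qoMAAAAlZkIRQyIQACNERWZmZ2VERWVEM0aIiHZUVnZVdiAAAAE0VVZDMhATVURERXiJhlVVZlUyEliqhlQhERE2hURVMRJGmkMyIkZVVVRFZ3iHZURVVUMQE3mHZCAAESSbupl0NFeHMzIkVlVlVERFZndlREREVTEBNWZkMhEiElm8uXd2ZlMzMjZ2VmVENERVVWVERERFVBEjZ3ZUMzIiJHmGVmVDIiIzV2VVREM0RERFVURERERUMjR5mYZDMzM0VUNEQhERESNnZEQzMzRERERUREREREMzNIvMp1MjRVUxEjMyERIBJXdUMzIjRERERERERUQ0MyNEeqmHYyNWZBESMzMyIiNXdkQzMzRVVEREREREQzMzI0VVVEVENERDIiIzRERD"/>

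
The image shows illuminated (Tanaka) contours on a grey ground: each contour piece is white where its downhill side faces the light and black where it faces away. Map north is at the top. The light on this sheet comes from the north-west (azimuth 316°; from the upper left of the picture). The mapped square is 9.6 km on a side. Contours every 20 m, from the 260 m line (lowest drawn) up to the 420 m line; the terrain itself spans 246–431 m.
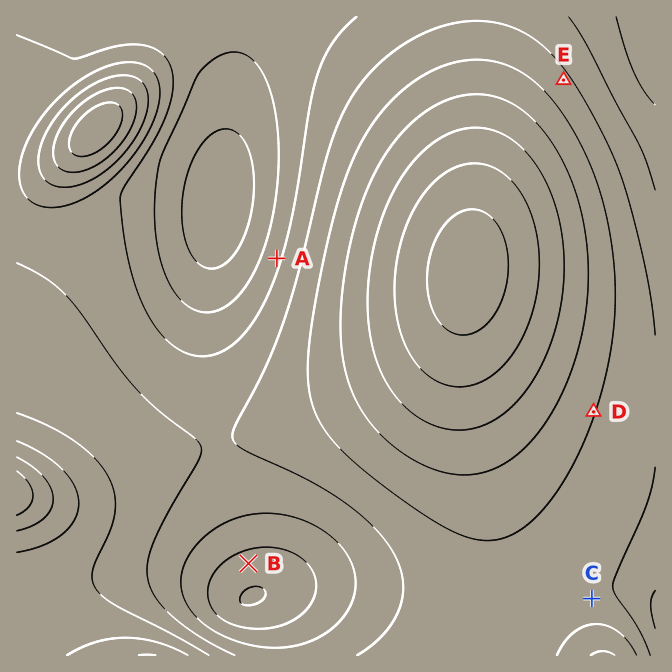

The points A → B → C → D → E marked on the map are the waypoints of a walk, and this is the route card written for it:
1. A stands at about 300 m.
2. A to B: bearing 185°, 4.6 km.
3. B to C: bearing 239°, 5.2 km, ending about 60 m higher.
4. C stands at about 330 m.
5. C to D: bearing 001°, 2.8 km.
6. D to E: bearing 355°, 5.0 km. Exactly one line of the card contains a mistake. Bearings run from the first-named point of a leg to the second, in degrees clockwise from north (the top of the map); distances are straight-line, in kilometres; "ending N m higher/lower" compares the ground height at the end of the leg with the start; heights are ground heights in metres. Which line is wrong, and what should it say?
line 3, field bearing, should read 96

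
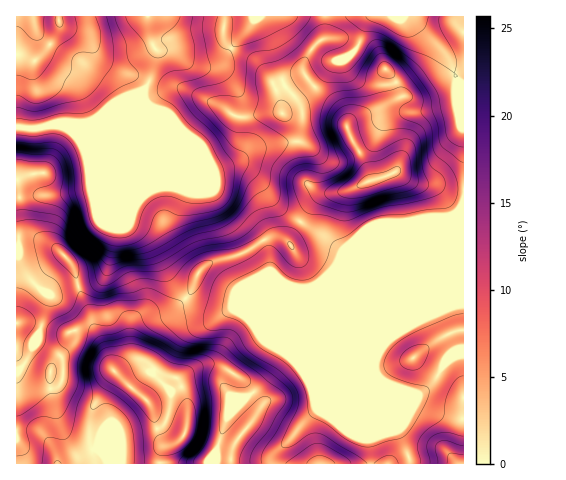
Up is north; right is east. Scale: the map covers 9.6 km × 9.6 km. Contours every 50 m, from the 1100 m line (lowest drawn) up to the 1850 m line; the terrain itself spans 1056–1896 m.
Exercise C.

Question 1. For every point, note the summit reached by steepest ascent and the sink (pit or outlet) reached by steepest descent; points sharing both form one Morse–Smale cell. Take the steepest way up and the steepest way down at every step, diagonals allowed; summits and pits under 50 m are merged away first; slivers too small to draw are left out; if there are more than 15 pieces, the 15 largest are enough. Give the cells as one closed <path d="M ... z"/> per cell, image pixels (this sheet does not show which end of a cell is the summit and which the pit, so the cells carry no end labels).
<path d="M224 16l-76 0 2 22 7 14-4 21-6 14-24 21-33 14-29 0-21 6-24-1 1 337 255 0 3-11 42-43 45-109 84-84-13 0-30 5-12 9-42 17-8 1-20-15-36-22-13-13-14-20-10-9-5-2-14 0-14 3-1-2 11-3 16-6 12-11 44-8 5-14 0-18-2-8 15-14-10-13-32 10-21-25-15-7-11-9-2-4z"/><path d="M409 16l-37 0-5 5-8 24-6 8-10 6-9 3-19 25 28 26 7 23 16 29 4 15 28-8 9 7 12 5 19 1 11 5 14 1 1-108-8-5-4-12-9-16z"/><path d="M315 87l-15 14 2 8 0 18-5 14-44 8-12 11-27 11 6 0 9-3 14 0 5 2 10 9 14 20 13 13 36 22 20 15 8-1 42-17 12-9 30-5 15 0 12-8 4-6-1-12-14-1-11-5-19-1-12-5-9-7-28 8-4-15-16-29-7-23z"/><path d="M147 16l-130 0-1 110 24 2 21-6 29 0 33-14 24-21 6-14 4-21-7-14z"/><path d="M424 240l-62 61-45 109-42 43-2 5 0 6 98-1-1-25 8-20 0-43-3-4 0-13z"/><path d="M463 204l-5 8-11 5-21 21-51 120 0 13 7 9 15 8 17 6 6 0 12-10 16-24 16-6z"/><path d="M463 354l-15 6-7 9-6 12-15 13-23-6-18-10 2 13 30 73 53-1z"/><path d="M325 16l-100 0-1 23 6 9 22 11 21 25 5 0 26-10-1-10 2-5 6-10 13-11z"/><path d="M371 16l-46 1-1 21-13 11-8 15 2 12 9 10 20-24 9-3 10-6 6-8 6-19z"/><path d="M463 16l-54 1 34 33 9 16 4 12 5 4 3 0z"/><path d="M378 376l0 42-8 20 1 25 39 1-6-19-23-54z"/>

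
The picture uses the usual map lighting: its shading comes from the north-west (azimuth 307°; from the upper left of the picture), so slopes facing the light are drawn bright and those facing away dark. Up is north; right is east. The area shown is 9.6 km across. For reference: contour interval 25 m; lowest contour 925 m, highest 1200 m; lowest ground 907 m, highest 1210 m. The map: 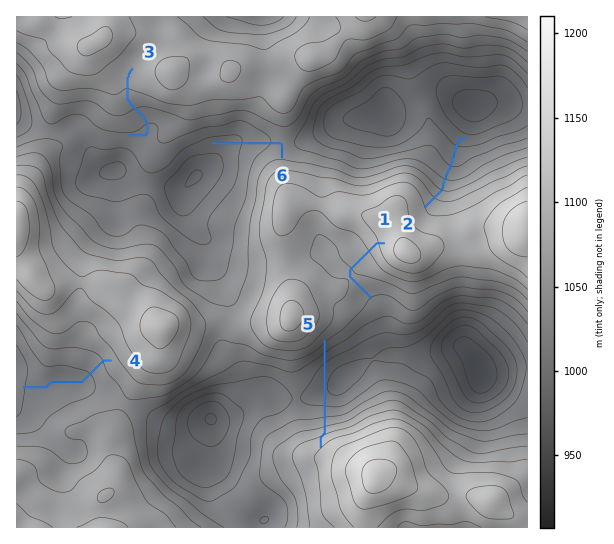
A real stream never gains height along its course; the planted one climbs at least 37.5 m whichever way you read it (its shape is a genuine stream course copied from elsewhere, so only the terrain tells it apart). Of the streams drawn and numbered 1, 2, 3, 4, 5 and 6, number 5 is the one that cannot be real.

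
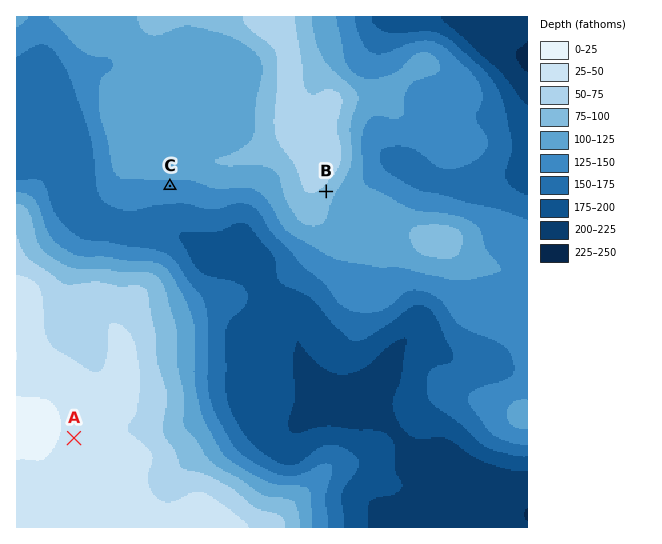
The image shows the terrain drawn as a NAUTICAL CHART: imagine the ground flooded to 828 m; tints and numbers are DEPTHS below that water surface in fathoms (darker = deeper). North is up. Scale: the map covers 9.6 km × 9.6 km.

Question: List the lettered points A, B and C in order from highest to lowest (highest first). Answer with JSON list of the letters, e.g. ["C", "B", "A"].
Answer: ["A", "B", "C"]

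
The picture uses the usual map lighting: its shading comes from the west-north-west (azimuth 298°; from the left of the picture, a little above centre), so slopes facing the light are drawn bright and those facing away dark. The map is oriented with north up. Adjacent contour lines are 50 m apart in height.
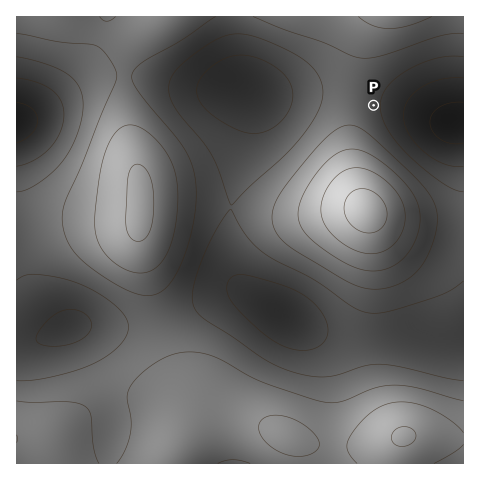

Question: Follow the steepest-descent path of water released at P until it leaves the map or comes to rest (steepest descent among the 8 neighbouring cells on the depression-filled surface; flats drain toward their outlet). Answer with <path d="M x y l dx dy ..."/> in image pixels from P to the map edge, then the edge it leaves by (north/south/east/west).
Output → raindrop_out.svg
<path d="M374 105l33 0 13 7 3 0 5 4 14 4 10 2 1 1 10 0"/>
exit: east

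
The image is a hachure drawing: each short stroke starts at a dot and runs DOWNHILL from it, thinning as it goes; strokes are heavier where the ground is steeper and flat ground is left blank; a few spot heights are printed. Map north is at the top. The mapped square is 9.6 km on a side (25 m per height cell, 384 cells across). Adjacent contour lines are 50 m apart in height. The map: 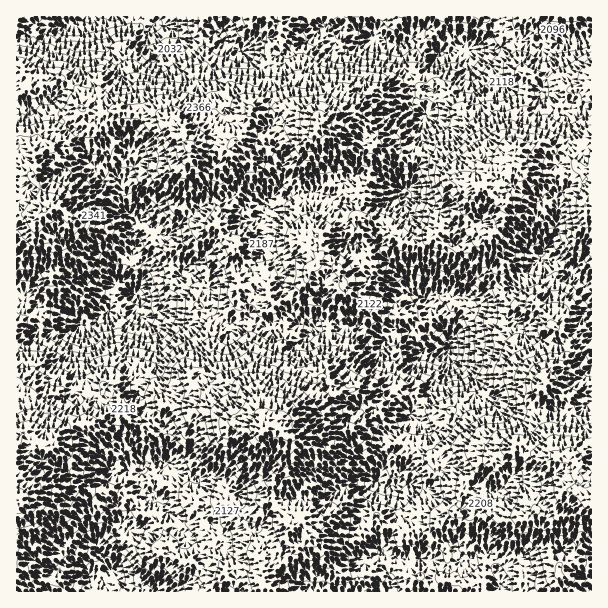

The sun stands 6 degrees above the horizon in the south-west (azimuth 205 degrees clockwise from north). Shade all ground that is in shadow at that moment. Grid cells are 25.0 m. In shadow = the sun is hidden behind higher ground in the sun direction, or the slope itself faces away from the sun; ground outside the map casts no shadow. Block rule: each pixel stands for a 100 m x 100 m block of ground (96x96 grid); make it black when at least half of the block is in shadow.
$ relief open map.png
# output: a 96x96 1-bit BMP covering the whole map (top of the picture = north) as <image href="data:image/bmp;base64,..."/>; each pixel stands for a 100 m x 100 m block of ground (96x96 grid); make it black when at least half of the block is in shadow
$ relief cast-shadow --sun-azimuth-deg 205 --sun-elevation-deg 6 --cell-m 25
<image width="96" height="96" href="data:image/bmp;base64,Qk2+BAAAAAAAAD4AAAAoAAAAYAAAAGAAAAABAAEAAAAAAIAEAAATCwAAEwsAAAIAAAAAAAAA////AAAAAAAAAgAAAA8AAAAAAAAAfkAAAB8AAAAAAAAC8AAAADwAQAADAAAH8AAAACAD4DuPABjgwAAAEGABYDgBAAHgAAAAGAABnDgAADPAAAAeQAAACAACADMAGAAeAAAAAAAAADEAAAMAAAAQAAAAAAAAADNwAAAgAAAAAAAAAABgAAAFAAAAAAAAAADgAAAAgYAAAAAAAAHgAAT5hwAAAAAAAAfAAAH/HwAAAAAAgQfABAP/P54AYABwAAeADAL//74D4ADyABoCDAA//+ABhAD/z5gGAAAf/+AADAD/3+AWAAAP/4AAAAD/3+wAAAAD/4AAAAD/3+GAAAAA+QAAAAD/jwGAAAACYAAAAAH+HgAAAAAGAAAAAAP4eAAAAAAAAAAAAC/A4AAAAAAAAAwAD3+f4AAAAAHeAP+Qf/8f4AAAAAP4Af+w/n//4AAAAG//gfh/////5gAAAGf/4fA//////gwAAD//4OAf/////34AGf//82Af/////3wAnf///g+f8n9//3yA+H//vh//4A9//32Ac///Pg//wB9//H0AB///fv//gD///32AE//////8AP////+Of//////8AP////+////////8A//////////////8L//////////////8P//////////////8H/9////////////4H//////////////wH//////////////wHn/////////////gMD/////3///////AIH/////z//////+AAH/////h9/////8AAP/////n4f////4AAf9z///n4B////4AJ/8A///DwD////gAf/8AP/+HAD////AAD/8AH/+GAh49/+AAD/8AD/8AAjgb/8AAB/8AB/4AAOAH/wAAD/4AB/4AAeAH/gAAH/wAB/wAAcAPyAAAGeAAAPwABGAf+AAACeAAADgAB8Af+GAAAAAAAAAAH4AfkOAAAAAAAeAAH4H+AeAAAAAAH8AAP4O+A/AAAAAAP8AAf4X+H/IAAAAA/+AAf4H+//AAAAAB/8AAP8H+//AAAAAf/4AAOcR8H/AAYAMP/wAAAAB8H/AAIAMP/wAAAAACD/ADAAEf/wAAAAAAH+APAAAf/4AAAAAAngAYAAAP/4AAAAAAAADwBgBP/4AAAAAAAAHmDAIf/wAAAAAAAAPuAAYY/wAAAAAAADP8AAAafAABgAAABnn/DHA/+AAPgAADDv/+f/j/4AAPGAACB///////wAAP+EAAD///////gAAf4AAfH///////AABf4AA/P/8f//9/CDj/4YD///wf//9/P/3/w8P///h///4fO/////////B///wCP/////////B///wAP/////////D///gAf/////////////w///////////////x///////////////z/////////////////////////////////////////////////////////////f//////////////+D/9////////////wAf9//////g////wAAD8//////A////gAAAE="/>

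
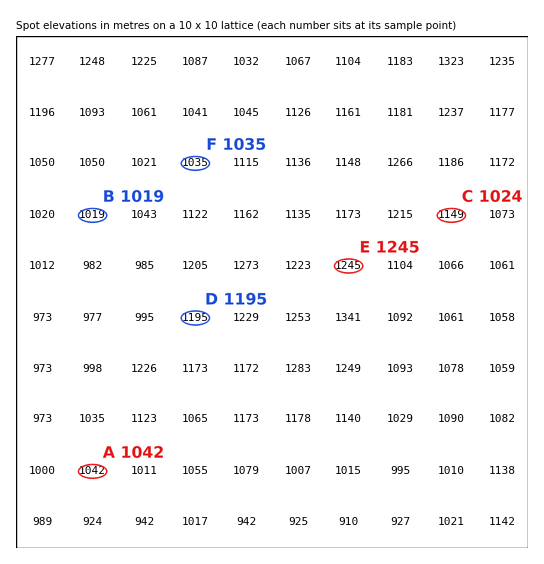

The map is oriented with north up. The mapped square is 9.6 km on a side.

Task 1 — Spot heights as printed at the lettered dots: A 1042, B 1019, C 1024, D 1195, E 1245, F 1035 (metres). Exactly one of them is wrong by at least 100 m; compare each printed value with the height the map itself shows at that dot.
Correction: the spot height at C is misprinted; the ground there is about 1149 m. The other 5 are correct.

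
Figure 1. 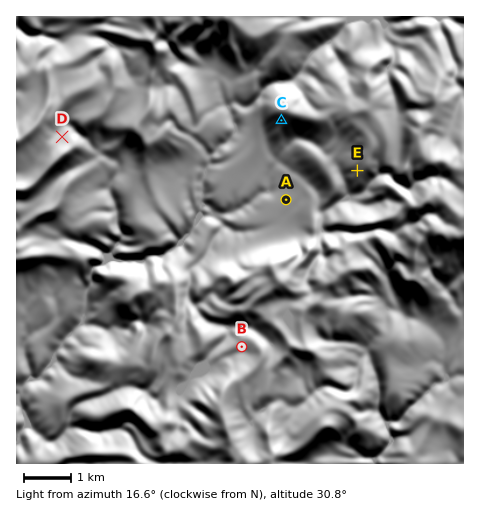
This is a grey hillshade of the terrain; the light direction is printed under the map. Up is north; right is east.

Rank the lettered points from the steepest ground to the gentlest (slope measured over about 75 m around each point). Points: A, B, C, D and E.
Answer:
C E D B A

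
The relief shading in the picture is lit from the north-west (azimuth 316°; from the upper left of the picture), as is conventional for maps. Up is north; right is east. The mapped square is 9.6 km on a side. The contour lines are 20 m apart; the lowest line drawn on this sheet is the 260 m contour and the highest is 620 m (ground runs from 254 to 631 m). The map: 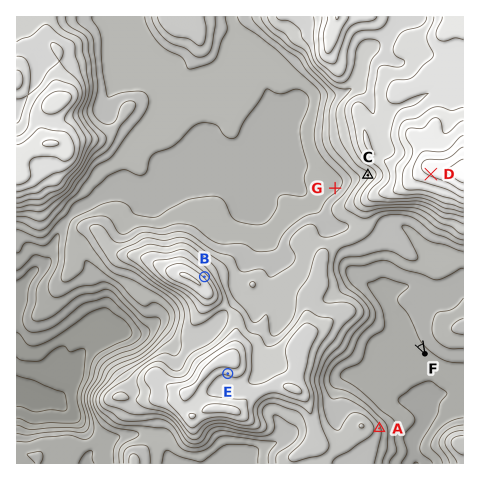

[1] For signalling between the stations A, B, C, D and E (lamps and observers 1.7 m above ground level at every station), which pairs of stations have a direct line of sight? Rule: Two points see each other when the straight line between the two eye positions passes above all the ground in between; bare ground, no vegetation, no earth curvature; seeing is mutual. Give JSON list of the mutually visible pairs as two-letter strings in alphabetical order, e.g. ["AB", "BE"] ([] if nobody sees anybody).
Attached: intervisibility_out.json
["AD", "BC", "BD"]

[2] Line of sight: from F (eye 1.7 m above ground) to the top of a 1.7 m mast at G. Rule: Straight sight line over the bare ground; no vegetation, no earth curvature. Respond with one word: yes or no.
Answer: no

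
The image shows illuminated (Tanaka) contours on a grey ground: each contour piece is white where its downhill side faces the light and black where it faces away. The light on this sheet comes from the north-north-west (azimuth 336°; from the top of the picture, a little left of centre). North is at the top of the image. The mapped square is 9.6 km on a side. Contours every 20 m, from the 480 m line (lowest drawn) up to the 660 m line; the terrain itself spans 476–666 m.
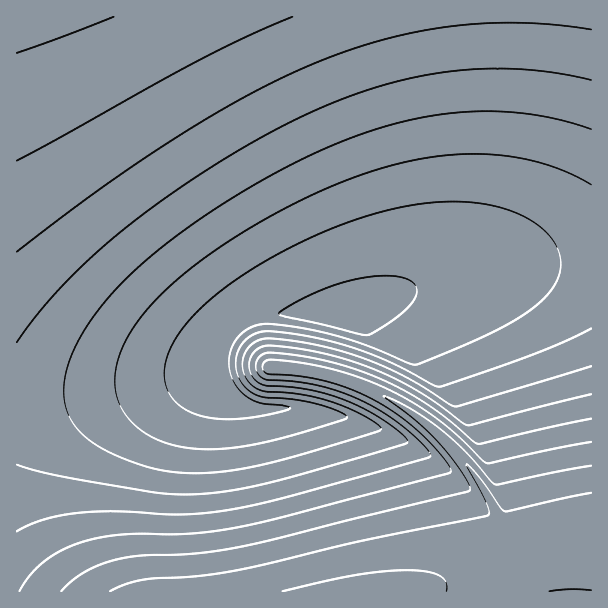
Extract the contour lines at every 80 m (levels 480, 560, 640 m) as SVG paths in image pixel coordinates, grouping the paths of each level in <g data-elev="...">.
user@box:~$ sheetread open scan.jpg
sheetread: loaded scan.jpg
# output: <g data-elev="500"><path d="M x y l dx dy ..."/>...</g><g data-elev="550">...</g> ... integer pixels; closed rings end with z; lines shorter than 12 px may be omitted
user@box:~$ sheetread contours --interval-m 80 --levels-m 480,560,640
<g data-elev="480"><path d="M363 335l-78-18-6-3 12-9 21-11 21-9 20-5 19-4 18 0 13 2 10 4 3 5 1 6-3 7-6 8-13 10-15 11-11 6z"/></g><g data-elev="560"><path d="M591 394l-123 31-6-2-24-19-22-14-45-22-26-9-27-7-30-5-22-1-11 5-6 11 2 12 7 9 9 3 24 1 21 3 35 11 21 10 19 12 18 14 2 3 0 3-135 39-39 8-33 4-26 0-24-2-92-16-41-11"/><path d="M17 342l22-30 27-30 32-31 34-28 44-32 46-31 45-26 44-22 36-15 36-12 36-9 34-5 35-2 34 0 35 4 34 7"/></g><g data-elev="640"><path d="M549 591l21-2 21 1"/><path d="M591 493l-87 18-4-4-20-29-13-14 0 3 20 37 2 8-1 3-129 26-125 30-36 5-58 4-17 5-13 6"/></g>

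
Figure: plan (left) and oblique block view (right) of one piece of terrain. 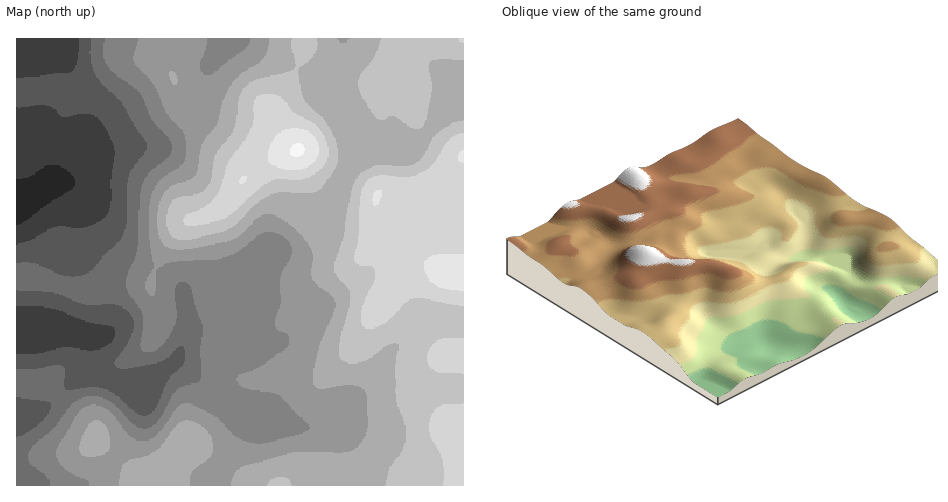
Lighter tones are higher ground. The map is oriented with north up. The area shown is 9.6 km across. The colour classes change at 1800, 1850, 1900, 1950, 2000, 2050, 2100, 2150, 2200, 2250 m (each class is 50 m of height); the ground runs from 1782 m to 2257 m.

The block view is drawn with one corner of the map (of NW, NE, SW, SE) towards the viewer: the NW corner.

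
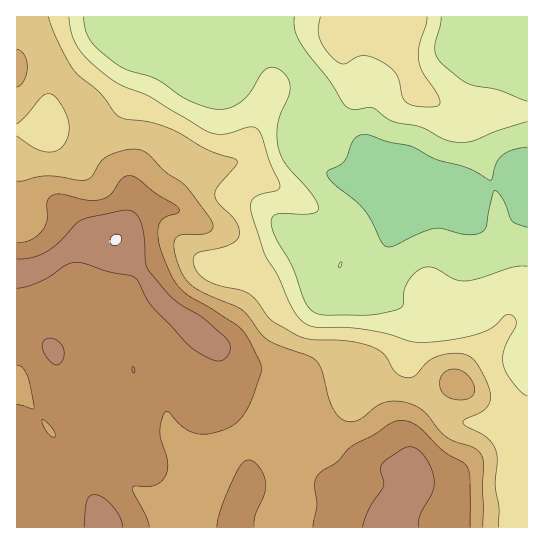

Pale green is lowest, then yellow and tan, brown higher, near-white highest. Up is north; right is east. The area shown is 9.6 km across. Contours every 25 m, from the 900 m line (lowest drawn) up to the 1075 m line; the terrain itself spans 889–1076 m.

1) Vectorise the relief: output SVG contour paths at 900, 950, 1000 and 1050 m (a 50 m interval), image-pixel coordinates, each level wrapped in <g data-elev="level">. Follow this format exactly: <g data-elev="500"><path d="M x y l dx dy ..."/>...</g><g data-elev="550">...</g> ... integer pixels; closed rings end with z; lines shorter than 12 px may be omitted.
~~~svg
<g data-elev="900"><path d="M527 227l-12-4-3-2-9-21-8-10-2 4-7 32-5 7-7 2-8 0-24-6-8 0-17 6-23 11-7 1-5-4-11-22-8-12-30-26-6-9 2-4 15-8 9-21 4-4 5-2 7 0 18 7 24 4 24 13 34 10 21 11 2-2 4-15 6-8 10-5 15-3"/></g><g data-elev="950"><path d="M527 396l-6-4-8-10-7-9-3-8 0-8 1-8 12-26-1-5-5-4-5 2-15 13-12 5-24 5-29 3-14 0-24-8-25-5-47-2-12-5-10-13-15-33-13-21-14-42 0-10 3-5 7-4 16-3 3-5-10-24-11-31-4-3-4-1-25 7-15-1-62-37-32-13-23-18-14-15-8-15-3-18"/><path d="M320 17l-2 12 1 9 7 12 9 10 6 4 4 0 12-7 6-1 15 4 11 6 7 8 3 7 3 16 4 5 9 4 18 1 6-2 1-6-18-28-4-14 1-12 7-20 1-8"/></g><g data-elev="1000"><path d="M483 527l1-64-2-8-5-5-30-12-8-8-16-19-8-5-10-4-12-1-11 2-20 15-7 3-6 1-7-3-6-5-5-9-9-35-7-10-7-5-39-14-8-7-12-17-7-7-41-19-14-10-5-8-6-14-2-12 1-8 3-3 4-1 19-1 7-1 5-4 0-6-27-37-21-15-18-18-6-3-8-1-22 5-9 6-9 15-7 5-7 0-32-4-25 5-5 0"/><path d="M454 399l8 1 7-1 4-4 2-5-2-8-6-7-6-5-7-1-6 1-5 3-3 5-1 5 1 6 4 5z"/><path d="M17 87l4-2 4-6 2-13-2-11-4-4-4-2"/></g><g data-elev="1050"><path d="M123 527l-3-10-7-11-10-8-9-3-5 2-2 5-3 25"/><path d="M419 527l1-10 12-24 2-14-3-10-6-12-8-8-7-2-9 3-14 9-5 6-2 5 4 11-1 5-13 21-8 20"/><path d="M133 373l2-3-2-4-1 4z"/><path d="M55 365l4-1 3-3 2-6-1-6-6-9-10-2-5 5 1 7 6 10z"/><path d="M17 288l10-2 12-4 11-5 15-11 9-4 9 1 26 9 22 4 7 5 8 17 7 9 40 42 14 8 11 4 7-2 5-8 0-8-5-6-22-19-29-19-25-28-4-9-1-23-2-13-4-10-5-5-11-1-39 9-7 4-17 19-12 9-14 6-16 2"/></g>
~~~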